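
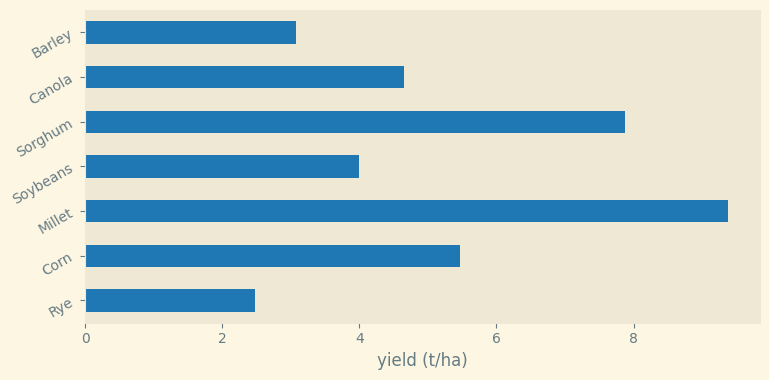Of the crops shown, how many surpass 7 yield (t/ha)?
2

Above 7: Millet, Sorghum.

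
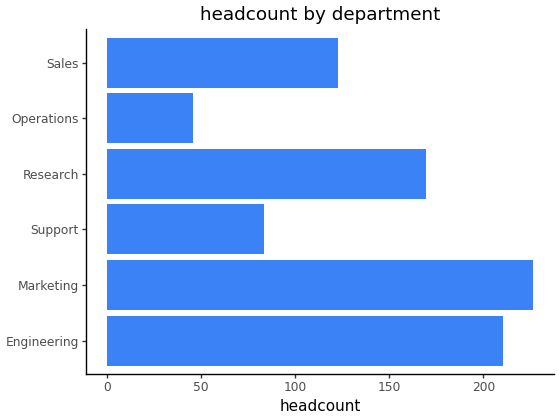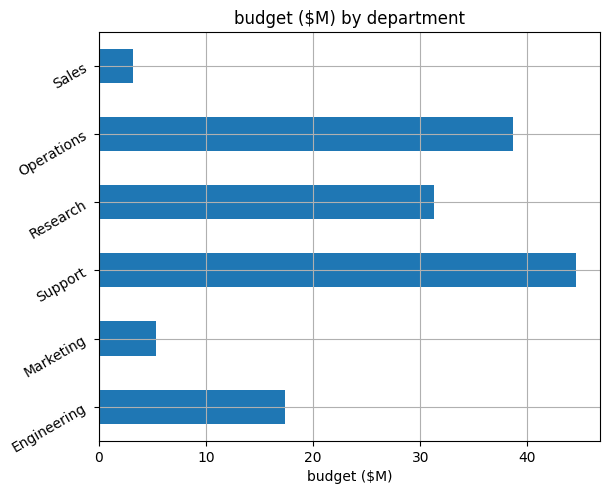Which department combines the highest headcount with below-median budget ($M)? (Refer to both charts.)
Marketing

Chart 2 median budget ($M) ≈ 25; below-median departments: Engineering, Marketing, Sales. Among those, Marketing has the highest headcount (≈ 225).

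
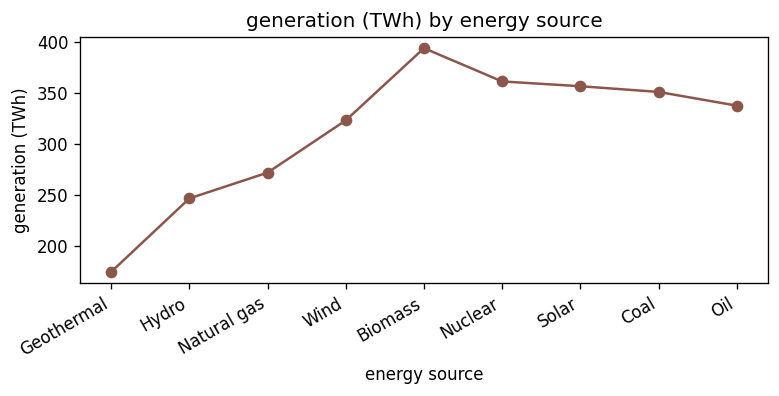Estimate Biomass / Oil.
Biomass ≈ 400, Oil ≈ 340; 400/340 ≈ 1.18.

≈ 1.18×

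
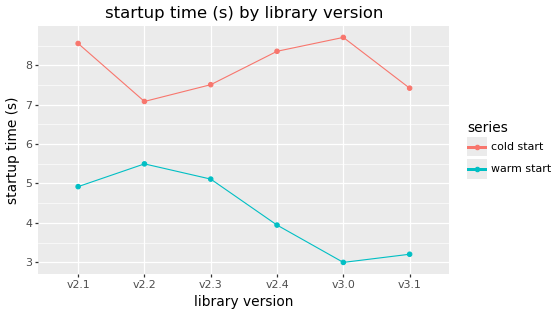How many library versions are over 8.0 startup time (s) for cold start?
Above 8.0: v2.1, v2.4, v3.0.

3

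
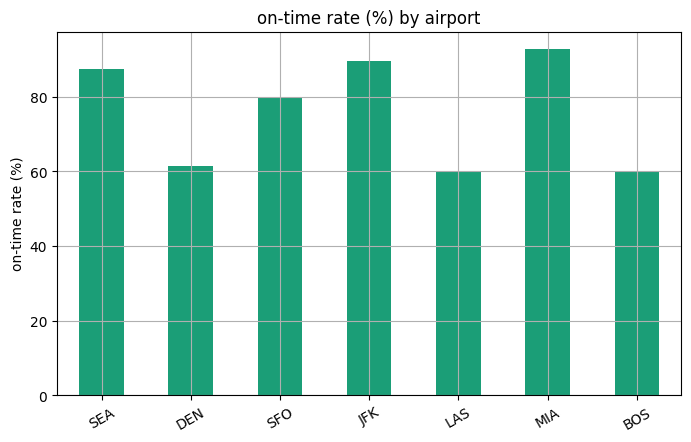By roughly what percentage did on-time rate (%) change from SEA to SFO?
≈ -11.1%

SEA ≈ 90, SFO ≈ 80; (80 − 90) / 90 ≈ -11.1%.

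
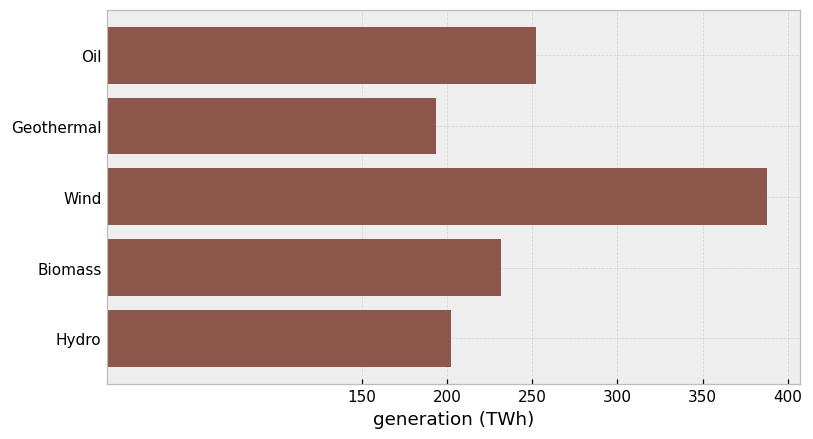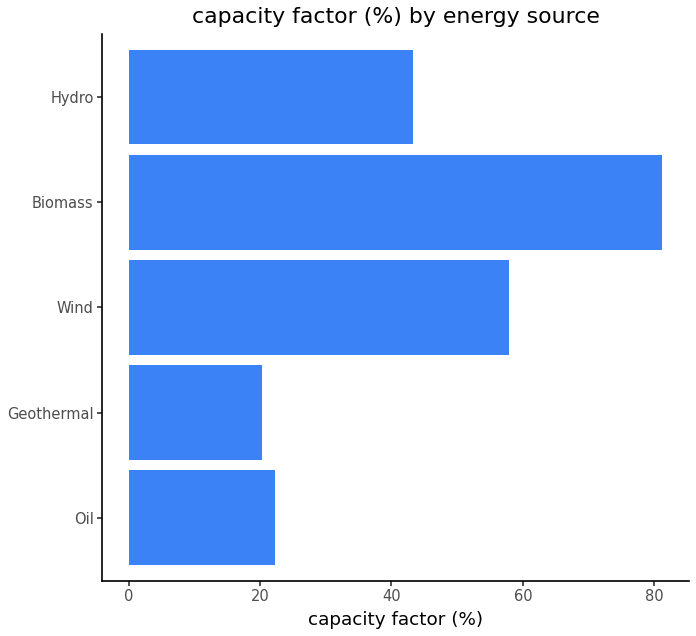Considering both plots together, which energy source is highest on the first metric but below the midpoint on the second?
Chart 2 median capacity factor (%) ≈ 40; below-median energy sources: Oil, Geothermal. Among those, Oil has the highest generation (TWh) (≈ 250).

Oil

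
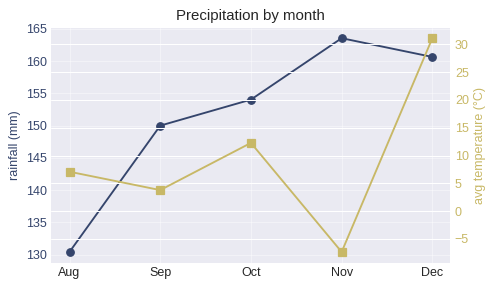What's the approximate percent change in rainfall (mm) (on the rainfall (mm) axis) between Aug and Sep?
Aug ≈ 130, Sep ≈ 150; (150 − 130) / 130 ≈ +15.4%.

≈ +15.4%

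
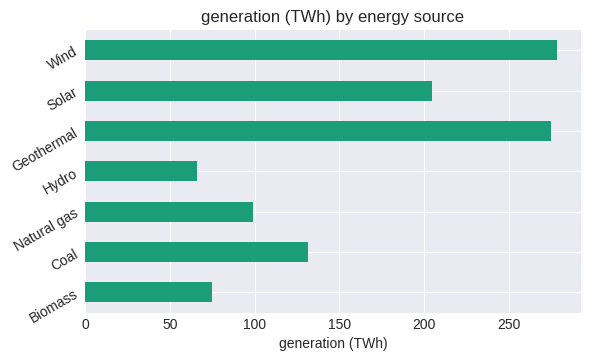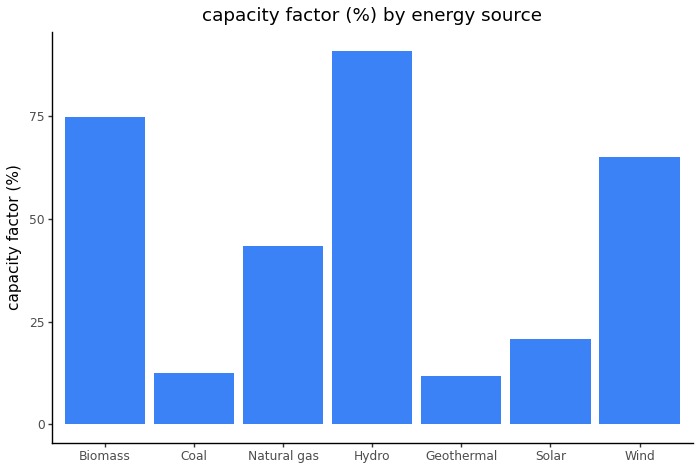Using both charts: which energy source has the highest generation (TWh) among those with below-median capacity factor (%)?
Geothermal

Chart 2 median capacity factor (%) ≈ 40; below-median energy sources: Coal, Geothermal, Solar. Among those, Geothermal has the highest generation (TWh) (≈ 300).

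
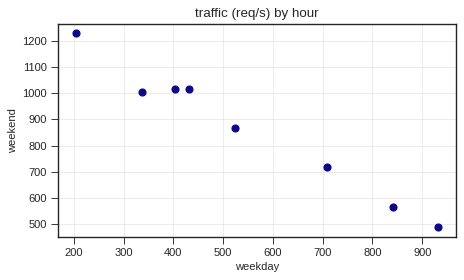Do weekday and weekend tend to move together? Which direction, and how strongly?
Points are negatively correlated; strong (|r| ≈ 1.0).

negative, strong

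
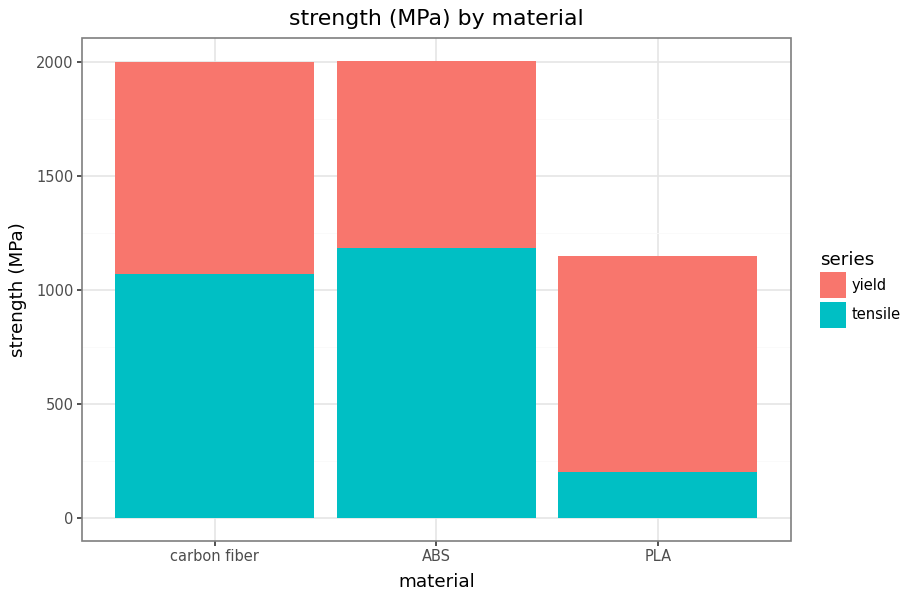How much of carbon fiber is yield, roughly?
yield top ≈ 2000, bottom ≈ 1000; segment ≈ 1000.

≈ 1000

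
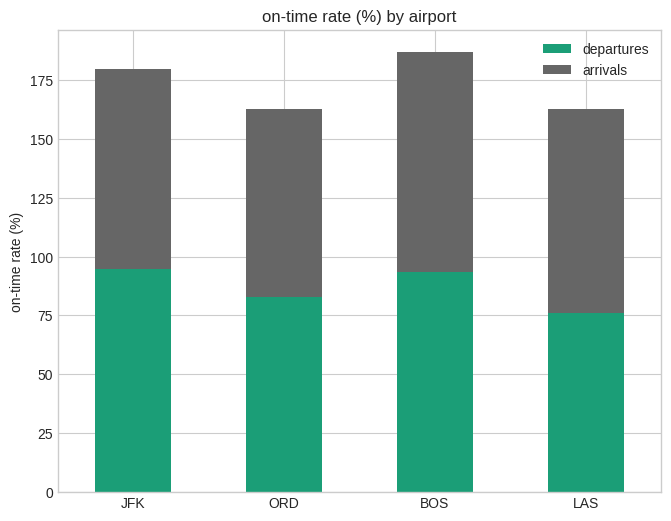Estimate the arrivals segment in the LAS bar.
≈ 80

arrivals top ≈ 160, bottom ≈ 80; segment ≈ 80.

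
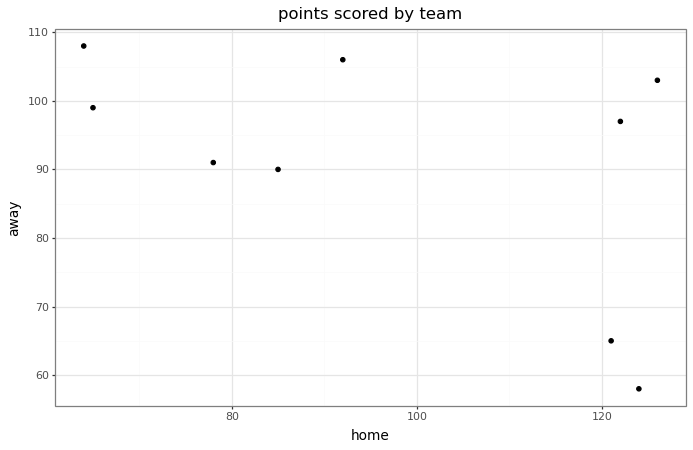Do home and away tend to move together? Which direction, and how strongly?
negative, moderate

Points are negatively correlated; moderate (|r| ≈ 0.5).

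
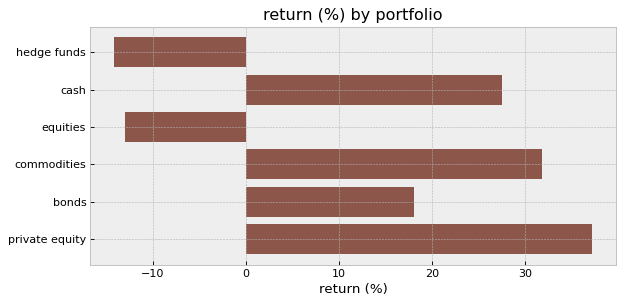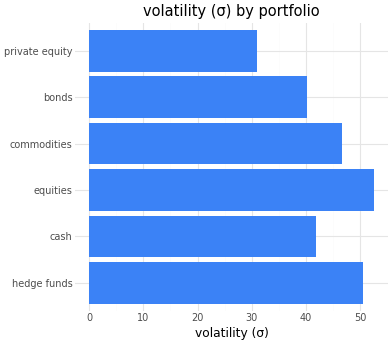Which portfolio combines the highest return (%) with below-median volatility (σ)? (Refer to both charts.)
Chart 2 median volatility (σ) ≈ 45; below-median portfolios: cash, bonds, private equity. Among those, private equity has the highest return (%) (≈ 35).

private equity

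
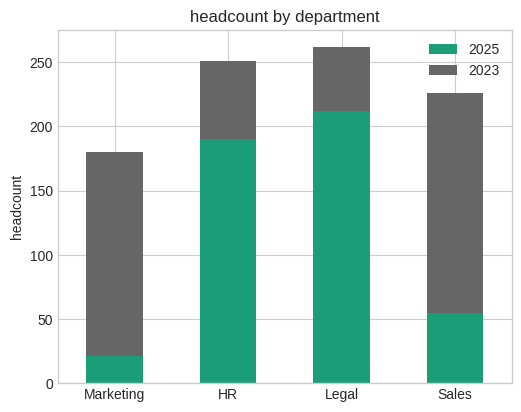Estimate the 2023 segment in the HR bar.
2023 top ≈ 250, bottom ≈ 200; segment ≈ 50.

≈ 50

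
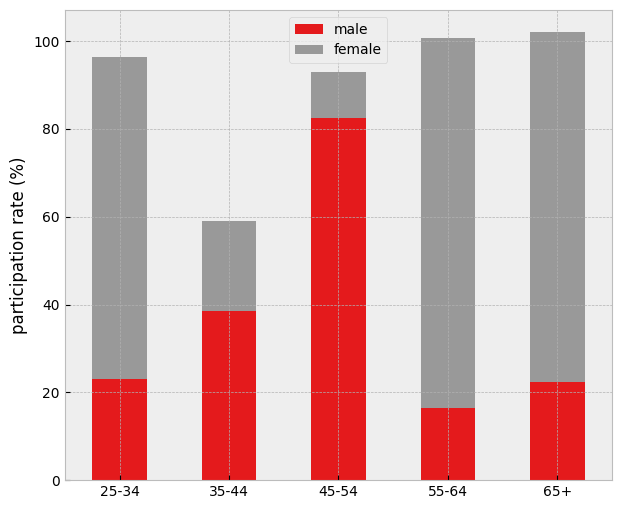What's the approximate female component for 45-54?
≈ 10

female top ≈ 90, bottom ≈ 80; segment ≈ 10.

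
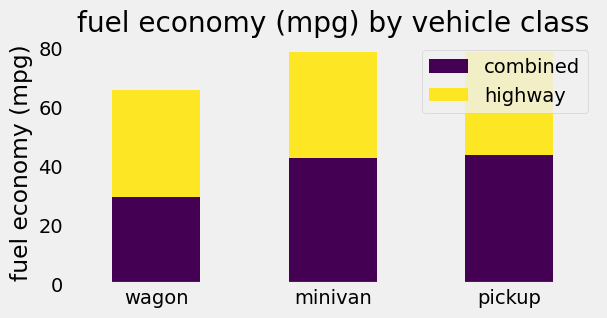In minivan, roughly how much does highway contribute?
≈ 40

highway top ≈ 80, bottom ≈ 40; segment ≈ 40.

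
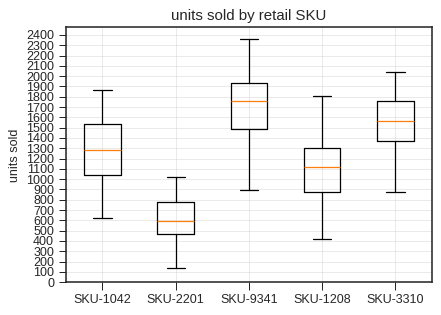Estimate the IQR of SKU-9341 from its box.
Q3 ≈ 1900, Q1 ≈ 1500; IQR ≈ 400.

≈ 400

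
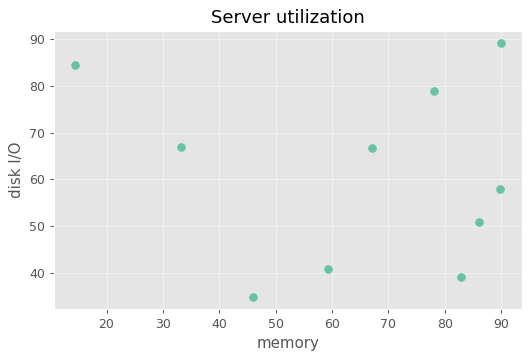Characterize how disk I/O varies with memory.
no clear correlation

Points are roughly uncorrelated; weak (|r| ≈ 0.1).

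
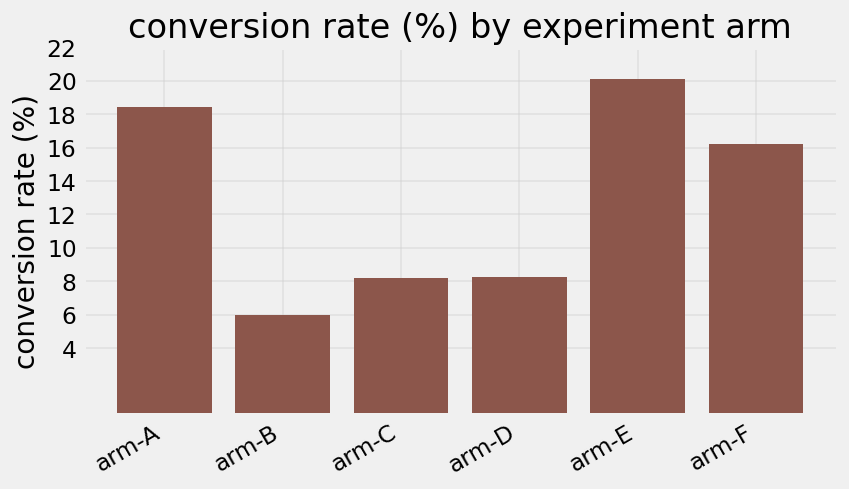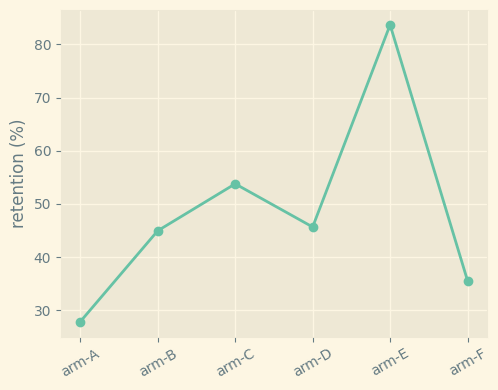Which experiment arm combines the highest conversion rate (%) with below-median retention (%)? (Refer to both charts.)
Chart 2 median retention (%) ≈ 50; below-median experiment arms: arm-A, arm-B, arm-F. Among those, arm-A has the highest conversion rate (%) (≈ 18).

arm-A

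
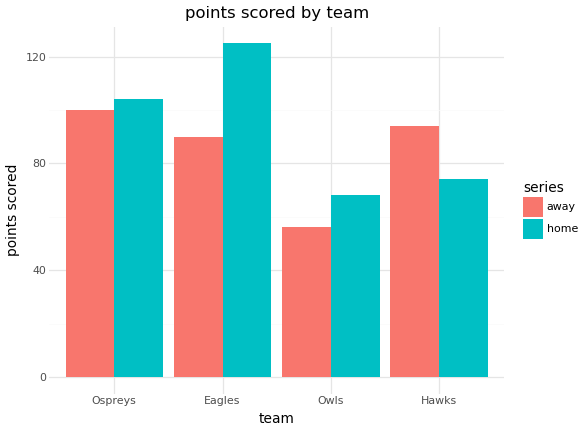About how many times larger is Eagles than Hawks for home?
Eagles ≈ 120, Hawks ≈ 80; 120/80 ≈ 1.5.

≈ 1.5×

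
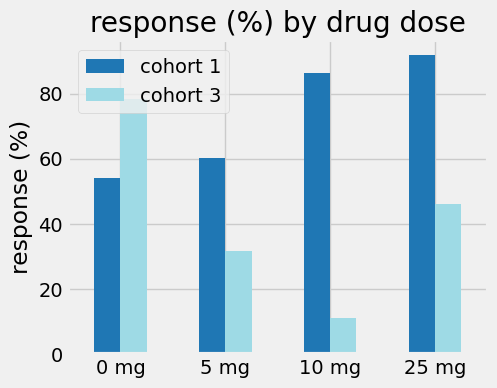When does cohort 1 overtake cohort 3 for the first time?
0 mg: cohort 1 ≈ 50 vs cohort 3 ≈ 80 (not yet); 5 mg: cohort 1 ≈ 60 vs cohort 3 ≈ 30 (first crossover).

5 mg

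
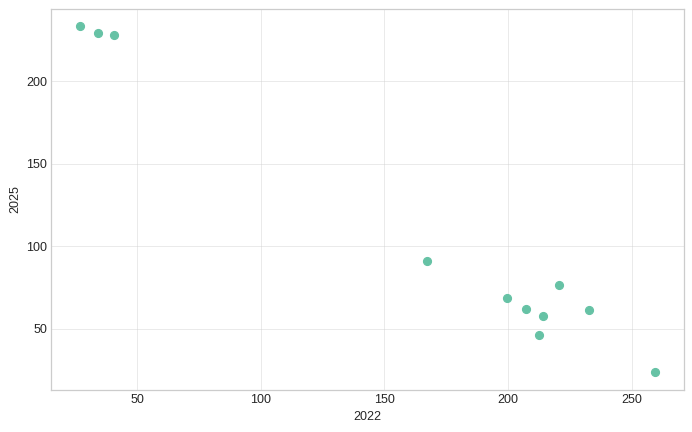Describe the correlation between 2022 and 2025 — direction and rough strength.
Points are negatively correlated; strong (|r| ≈ 1.0).

negative, strong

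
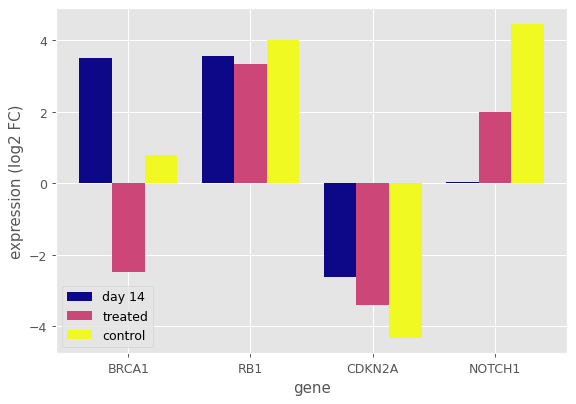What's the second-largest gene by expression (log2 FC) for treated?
Top 3 for treated: RB1 ≈ 3, NOTCH1 ≈ 2, BRCA1 ≈ -2.

NOTCH1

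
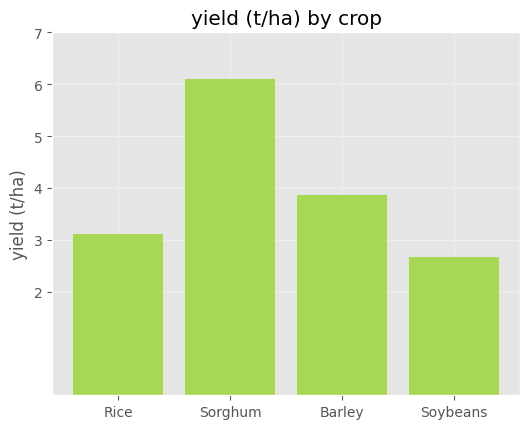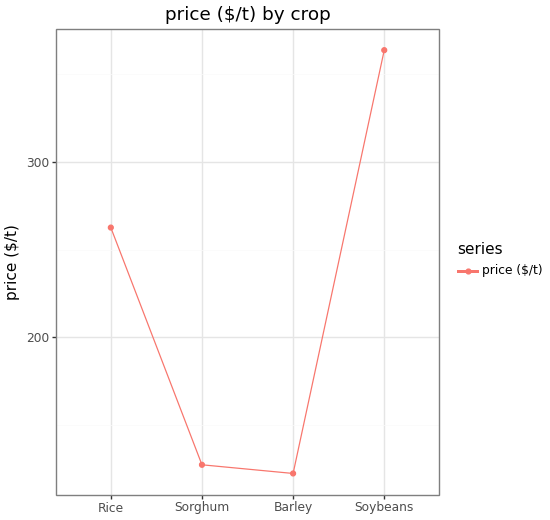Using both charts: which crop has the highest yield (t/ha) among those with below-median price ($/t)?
Sorghum

Chart 2 median price ($/t) ≈ 200; below-median crops: Sorghum, Barley. Among those, Sorghum has the highest yield (t/ha) (≈ 6).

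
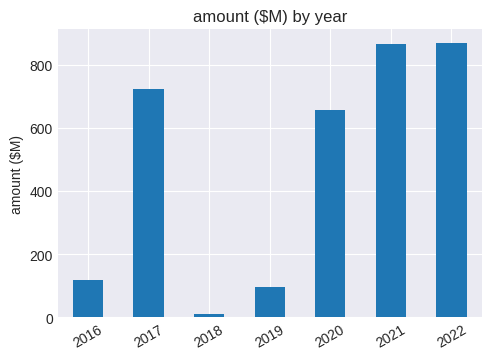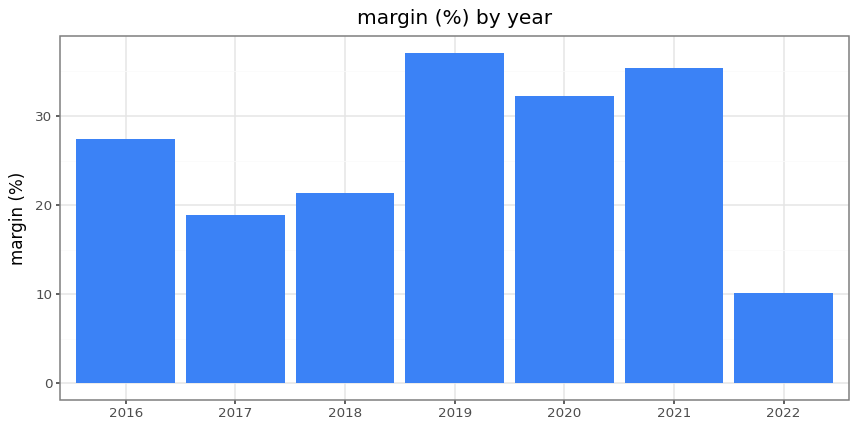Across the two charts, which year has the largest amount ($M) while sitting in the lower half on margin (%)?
Chart 2 median margin (%) ≈ 25; below-median years: 2017, 2018, 2022. Among those, 2022 has the highest amount ($M) (≈ 900).

2022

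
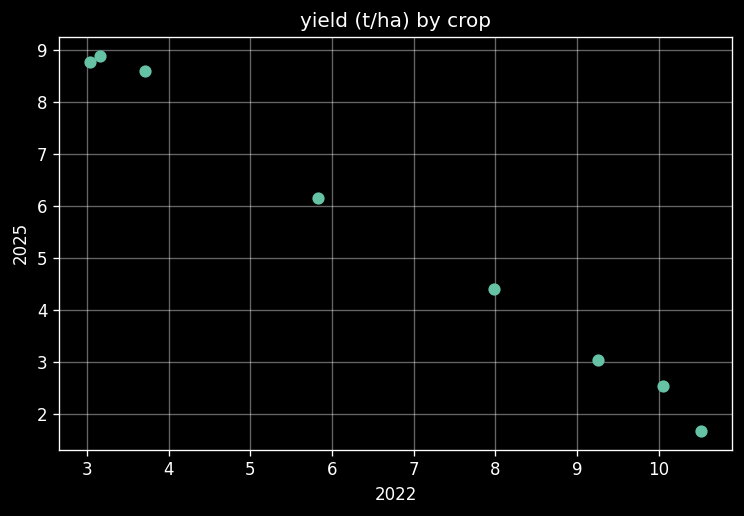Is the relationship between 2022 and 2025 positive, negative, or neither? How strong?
Points are negatively correlated; strong (|r| ≈ 1.0).

negative, strong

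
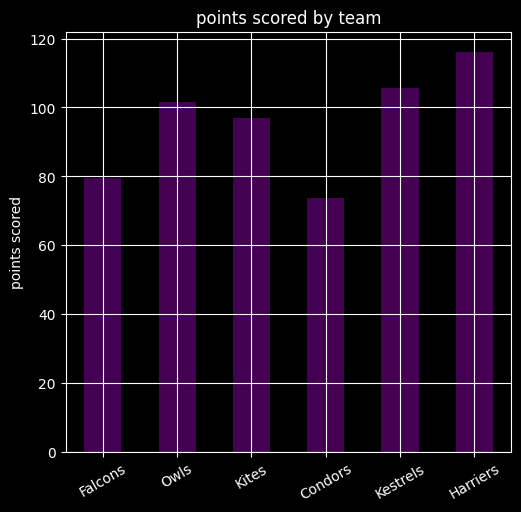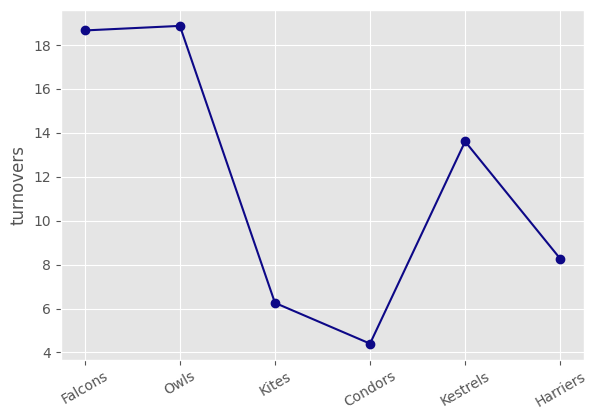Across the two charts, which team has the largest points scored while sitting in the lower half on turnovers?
Harriers

Chart 2 median turnovers ≈ 10; below-median teams: Kites, Condors, Harriers. Among those, Harriers has the highest points scored (≈ 120).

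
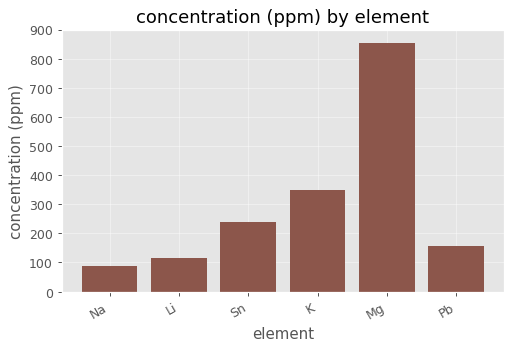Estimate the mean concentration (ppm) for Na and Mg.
(100 + 900) / 2 ≈ 500.

≈ 500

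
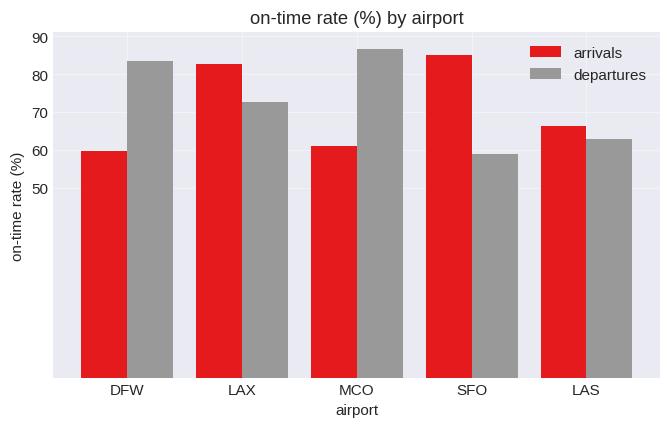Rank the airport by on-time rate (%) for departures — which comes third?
Top 4 for departures: MCO ≈ 90, DFW ≈ 80, LAX ≈ 70, LAS ≈ 60.

LAX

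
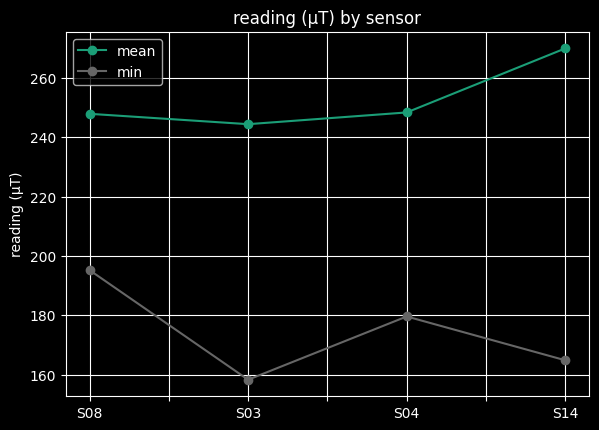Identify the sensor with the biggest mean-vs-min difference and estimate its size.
S14, ≈ 110 µT

S14: mean ≈ 270, min ≈ 160 → gap ≈ 110. Next-largest (S03) is only ≈ 80.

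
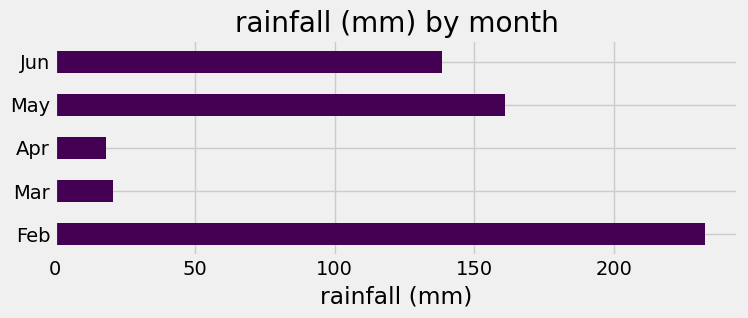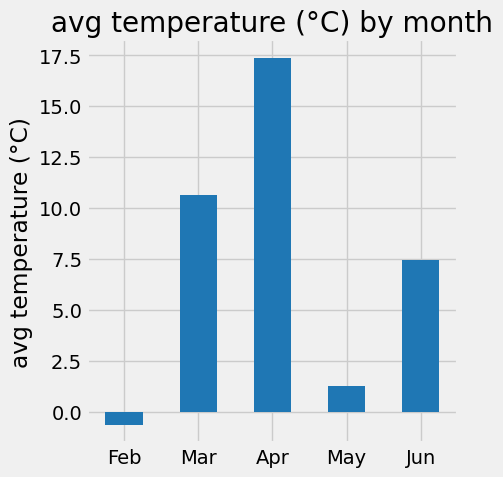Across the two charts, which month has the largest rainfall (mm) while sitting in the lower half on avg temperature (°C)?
Chart 2 median avg temperature (°C) ≈ 8; below-median months: Feb, May. Among those, Feb has the highest rainfall (mm) (≈ 225).

Feb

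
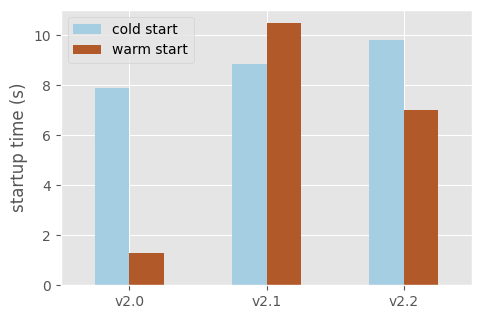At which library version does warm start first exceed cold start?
v2.1

v2.0: warm start ≈ 1 vs cold start ≈ 8 (not yet); v2.1: warm start ≈ 10 vs cold start ≈ 9 (first crossover).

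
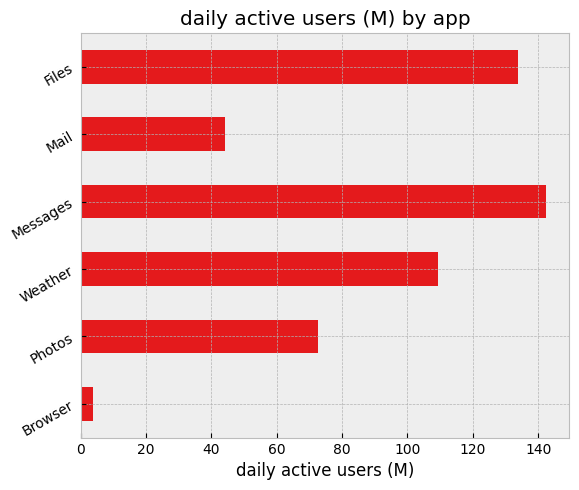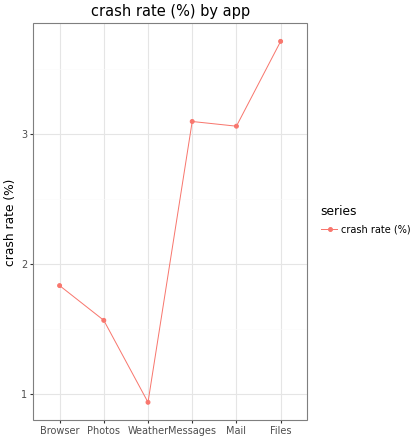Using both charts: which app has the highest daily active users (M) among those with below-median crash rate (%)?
Weather

Chart 2 median crash rate (%) ≈ 2.5; below-median apps: Browser, Photos, Weather. Among those, Weather has the highest daily active users (M) (≈ 100).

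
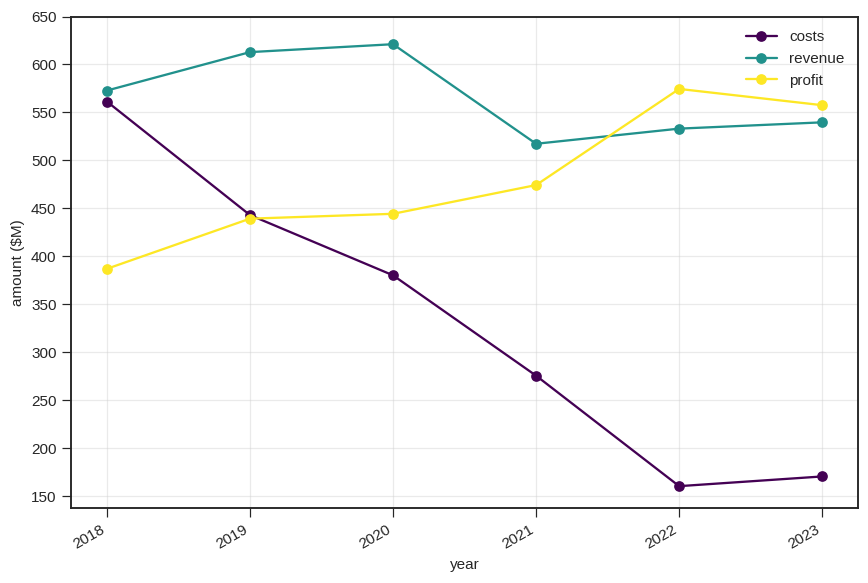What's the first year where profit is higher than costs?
2019: profit ≈ 450 vs costs ≈ 450 (not yet); 2020: profit ≈ 450 vs costs ≈ 400 (first crossover).

2020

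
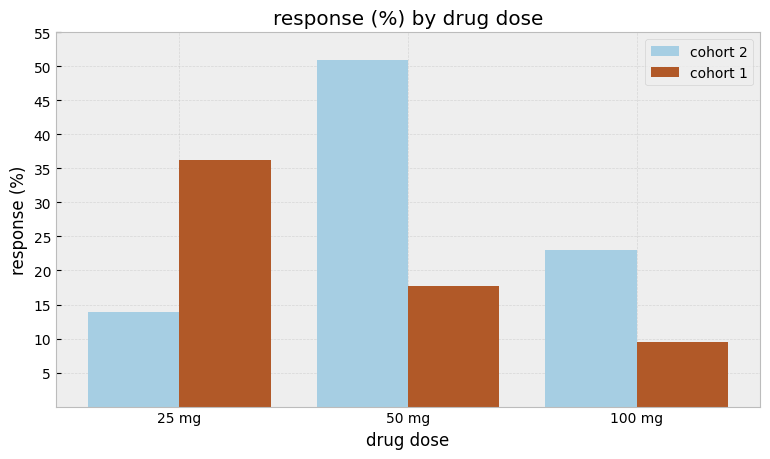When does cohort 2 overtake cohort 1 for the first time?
50 mg

25 mg: cohort 2 ≈ 15 vs cohort 1 ≈ 35 (not yet); 50 mg: cohort 2 ≈ 50 vs cohort 1 ≈ 20 (first crossover).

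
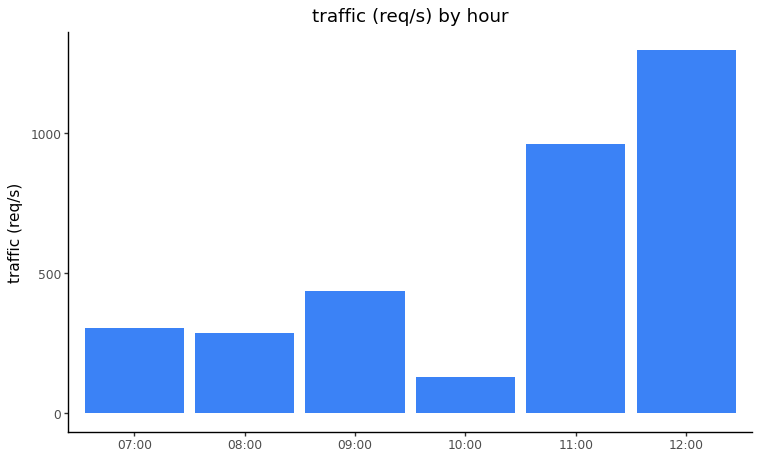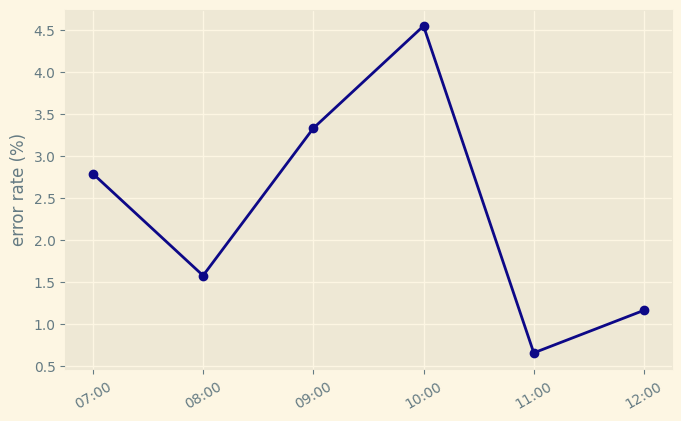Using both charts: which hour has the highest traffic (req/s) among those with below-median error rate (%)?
12:00

Chart 2 median error rate (%) ≈ 2; below-median hours: 08:00, 11:00, 12:00. Among those, 12:00 has the highest traffic (req/s) (≈ 1200).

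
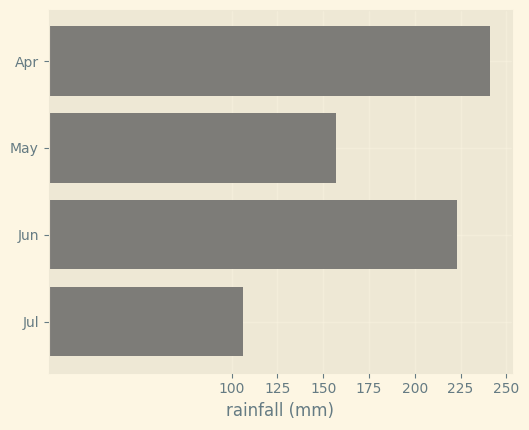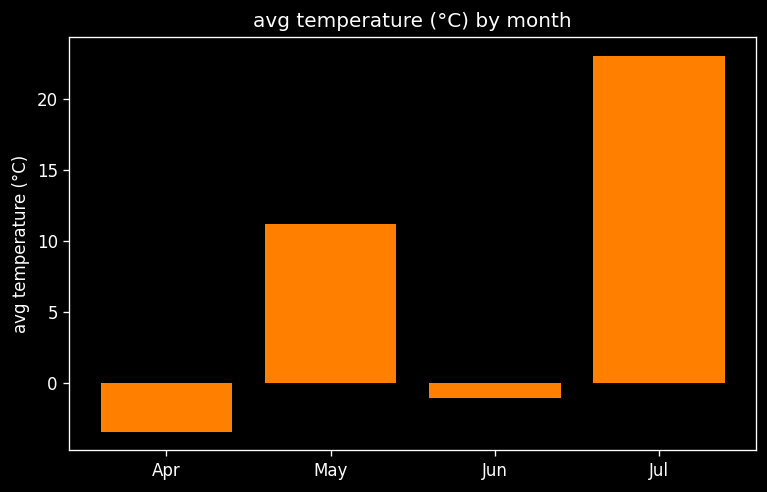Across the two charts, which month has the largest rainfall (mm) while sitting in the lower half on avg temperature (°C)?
Apr

Chart 2 median avg temperature (°C) ≈ 5; below-median months: Apr, Jun. Among those, Apr has the highest rainfall (mm) (≈ 250).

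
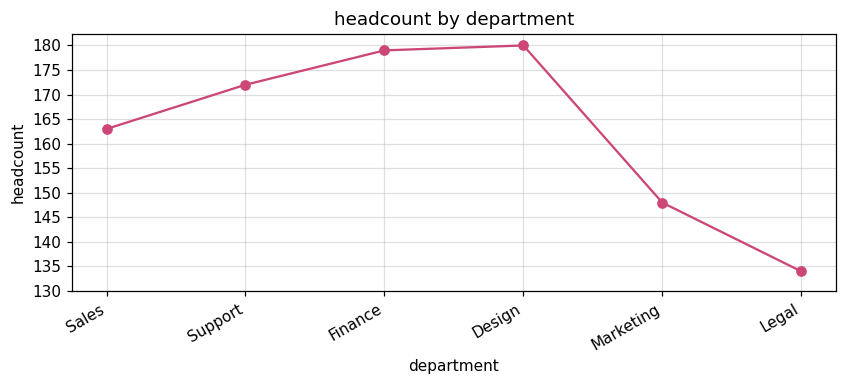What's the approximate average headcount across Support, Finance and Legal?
(170 + 180 + 135) / 3 ≈ 162.

≈ 162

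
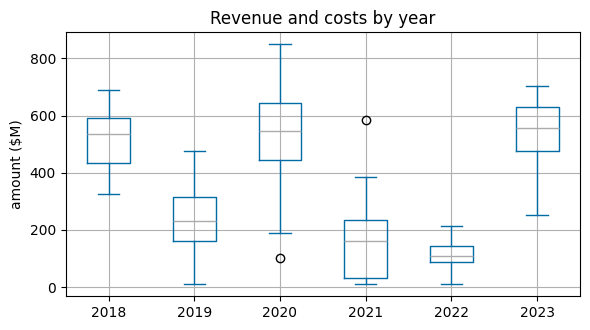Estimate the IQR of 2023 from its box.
Q3 ≈ 650, Q1 ≈ 500; IQR ≈ 150.

≈ 150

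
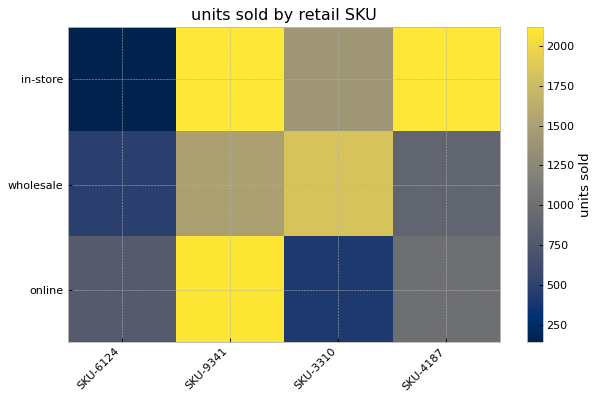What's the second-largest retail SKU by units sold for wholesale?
SKU-9341

Top 3 for wholesale: SKU-3310 ≈ 1800, SKU-9341 ≈ 1600, SKU-4187 ≈ 800.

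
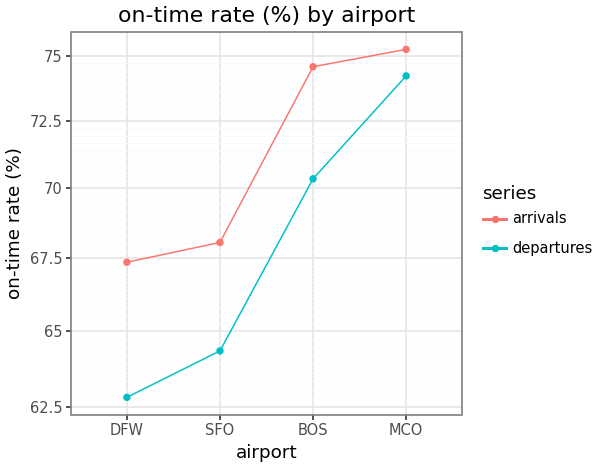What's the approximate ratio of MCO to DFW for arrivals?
≈ 1.12×

MCO ≈ 76, DFW ≈ 68; 76/68 ≈ 1.12.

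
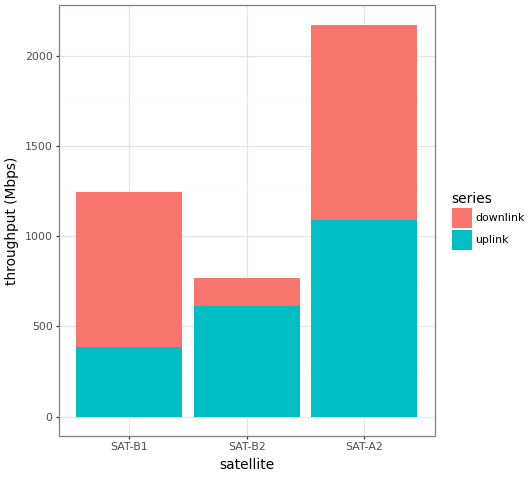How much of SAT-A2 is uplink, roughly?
uplink top ≈ 1000, bottom ≈ 0; segment ≈ 1000.

≈ 1000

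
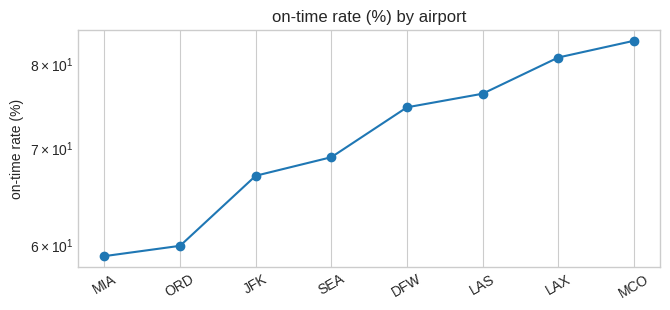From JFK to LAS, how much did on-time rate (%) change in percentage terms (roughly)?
JFK ≈ 65, LAS ≈ 75; (75 − 65) / 65 ≈ +15.4%.

≈ +15.4%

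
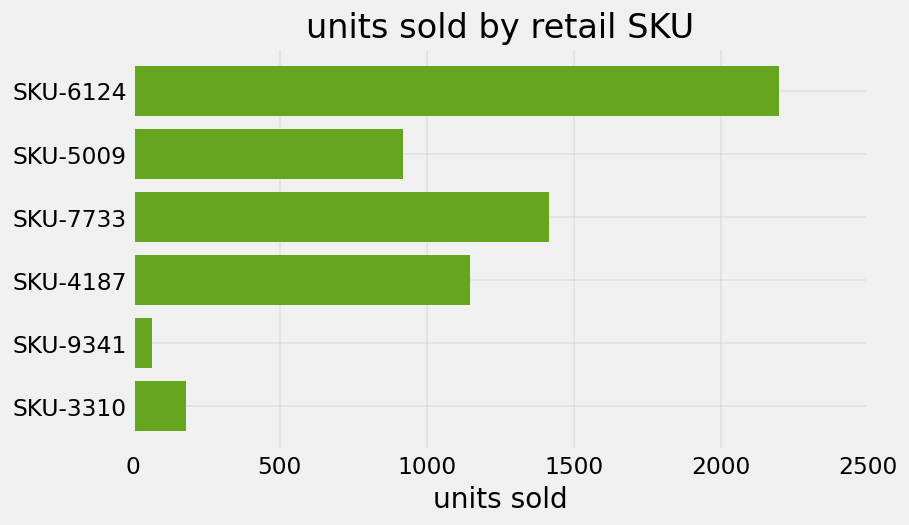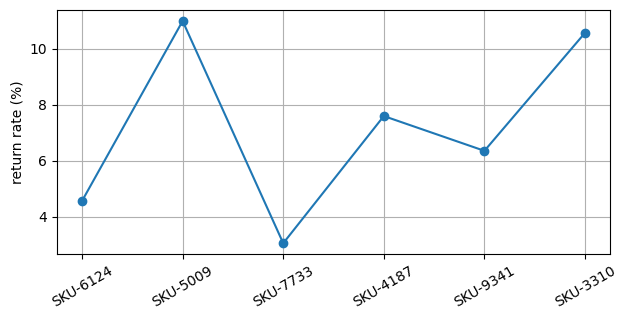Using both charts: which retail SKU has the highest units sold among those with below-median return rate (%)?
SKU-6124

Chart 2 median return rate (%) ≈ 6; below-median retail SKUs: SKU-6124, SKU-7733, SKU-9341. Among those, SKU-6124 has the highest units sold (≈ 2000).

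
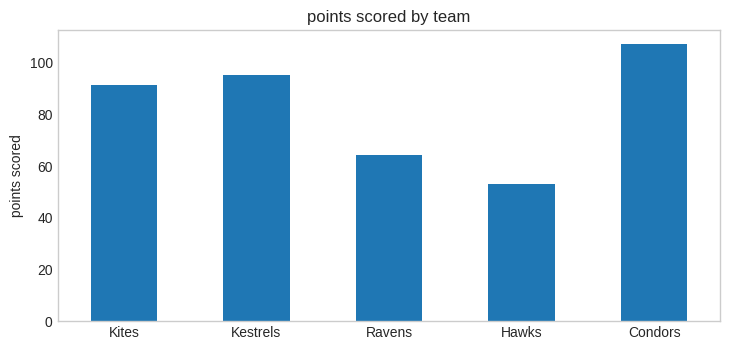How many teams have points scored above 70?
3

Above 70: Kites, Kestrels, Condors.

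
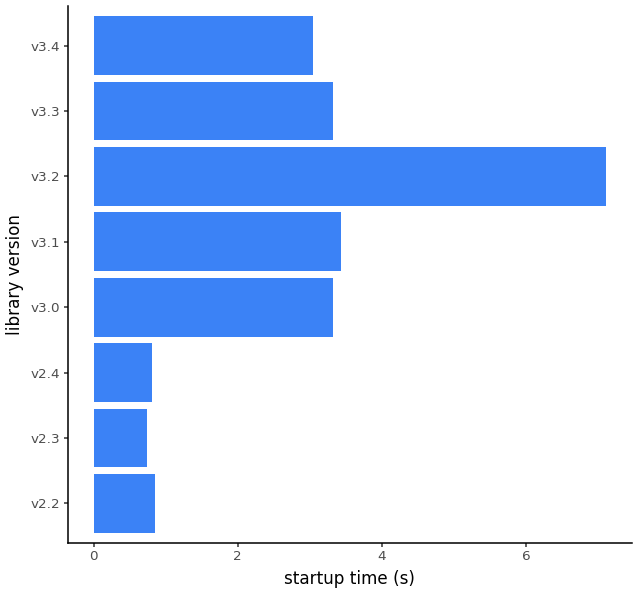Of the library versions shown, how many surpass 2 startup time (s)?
Above 2: v3.0, v3.1, v3.2, v3.3, v3.4.

5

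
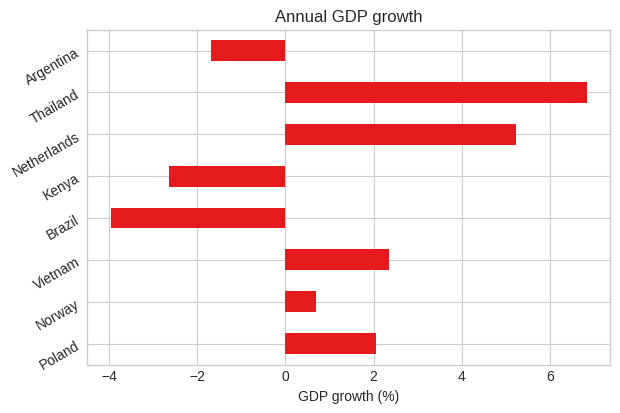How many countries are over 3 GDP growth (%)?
2

Above 3: Netherlands, Thailand.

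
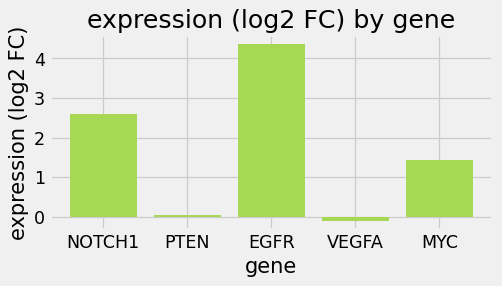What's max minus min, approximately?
Max EGFR ≈ 4.5, min VEGFA ≈ 0.0; range ≈ 4.5.

≈ 4.5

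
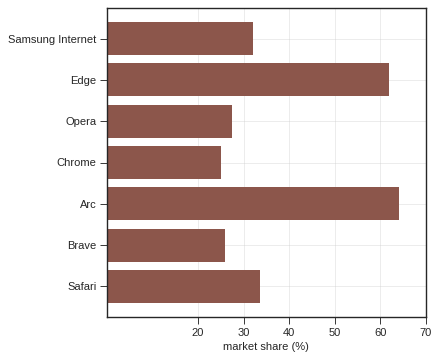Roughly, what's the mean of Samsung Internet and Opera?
≈ 30

(30 + 30) / 2 ≈ 30.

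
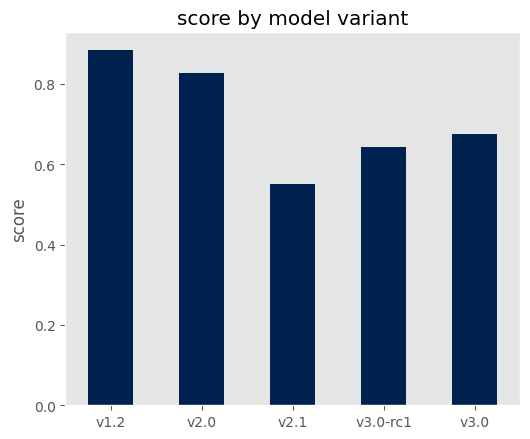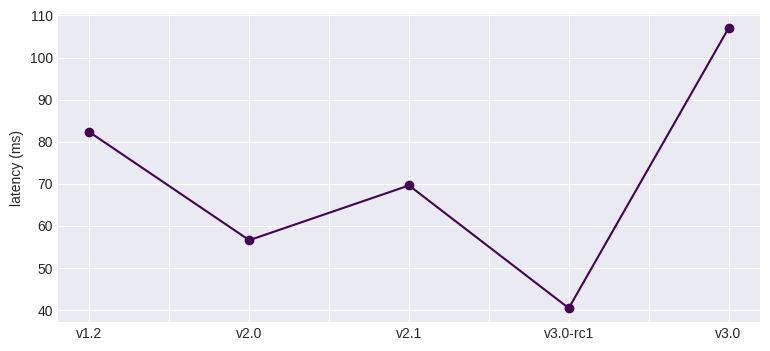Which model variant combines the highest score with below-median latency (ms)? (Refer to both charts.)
Chart 2 median latency (ms) ≈ 70; below-median model variants: v2.0, v3.0-rc1. Among those, v2.0 has the highest score (≈ 0.8).

v2.0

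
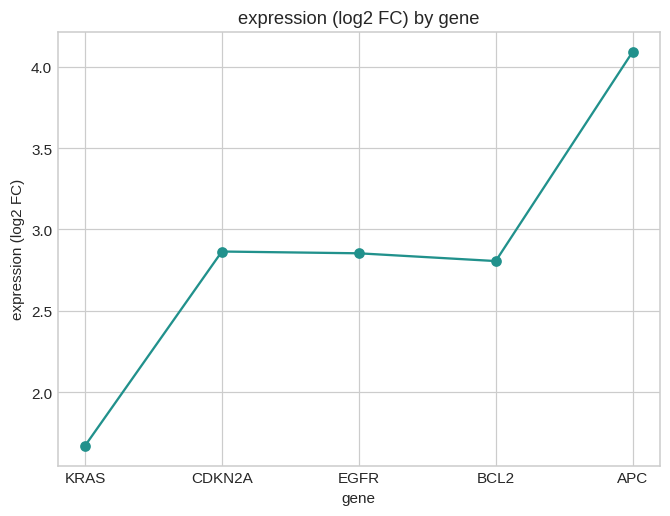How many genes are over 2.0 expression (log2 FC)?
4

Above 2.0: CDKN2A, EGFR, BCL2, APC.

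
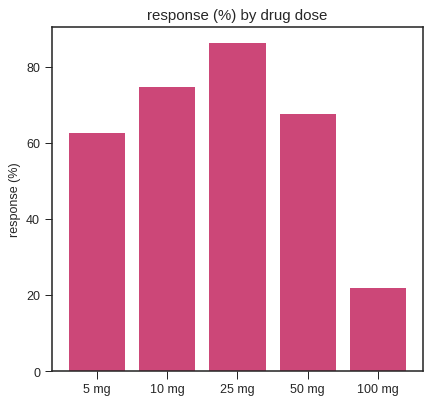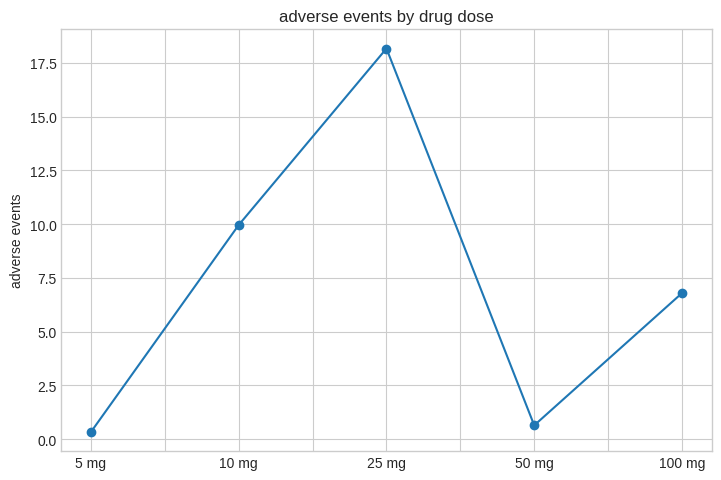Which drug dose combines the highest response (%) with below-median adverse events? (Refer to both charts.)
Chart 2 median adverse events ≈ 6; below-median drug doses: 5 mg, 50 mg. Among those, 50 mg has the highest response (%) (≈ 70).

50 mg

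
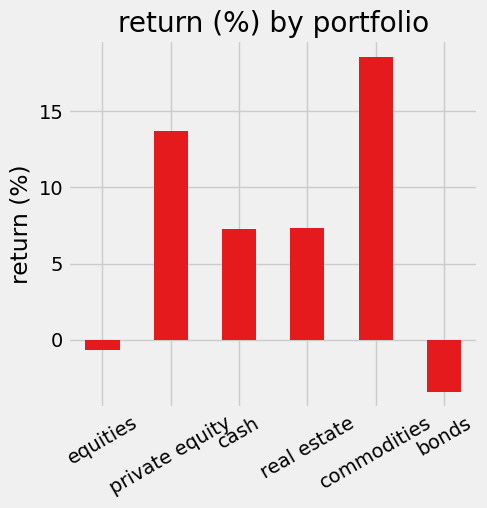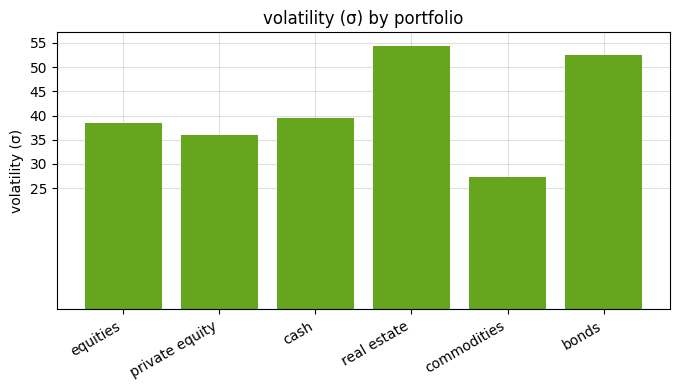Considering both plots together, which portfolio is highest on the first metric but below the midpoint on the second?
commodities

Chart 2 median volatility (σ) ≈ 40; below-median portfolios: equities, private equity, commodities. Among those, commodities has the highest return (%) (≈ 18).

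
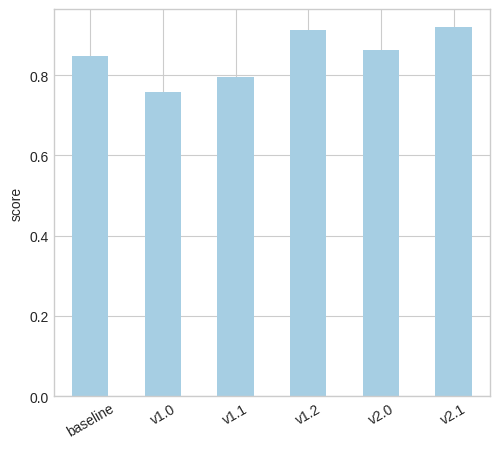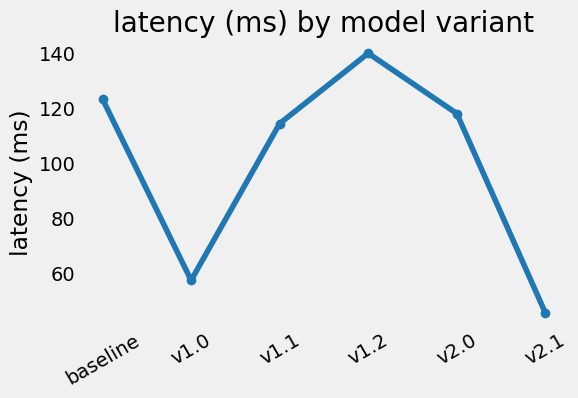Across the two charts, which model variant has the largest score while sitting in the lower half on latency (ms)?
v2.1

Chart 2 median latency (ms) ≈ 120; below-median model variants: v1.0, v1.1, v2.1. Among those, v2.1 has the highest score (≈ 0.9).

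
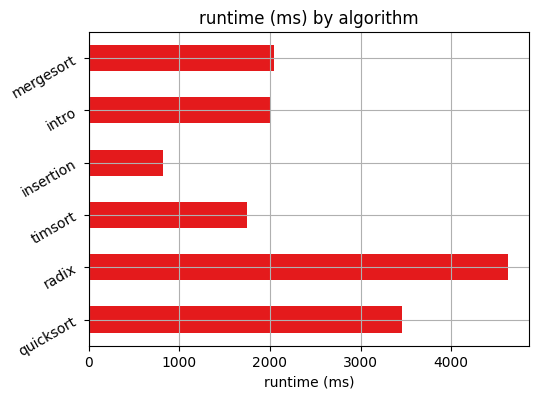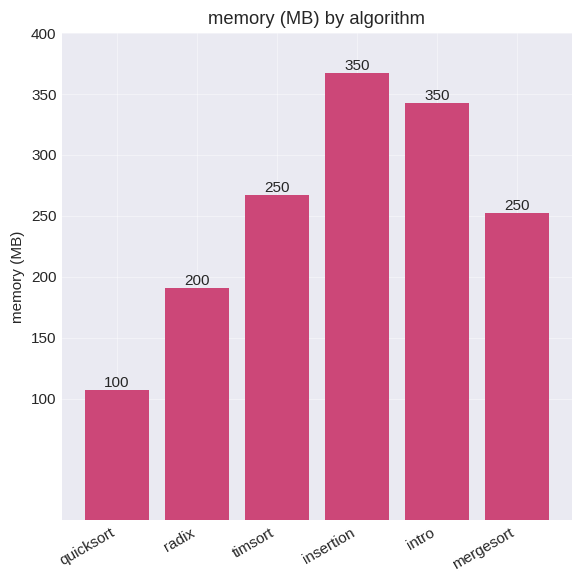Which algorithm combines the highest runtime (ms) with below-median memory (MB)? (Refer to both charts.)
Chart 2 median memory (MB) ≈ 250; below-median algorithms: quicksort, radix, mergesort. Among those, radix has the highest runtime (ms) (≈ 4500).

radix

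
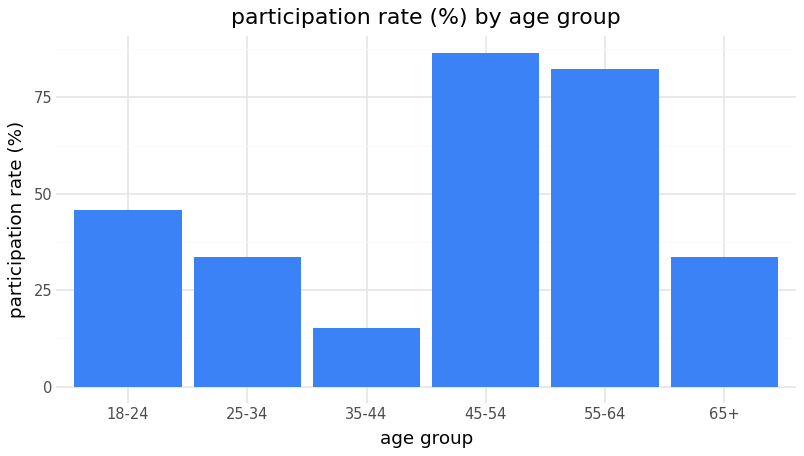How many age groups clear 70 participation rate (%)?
2

Above 70: 45-54, 55-64.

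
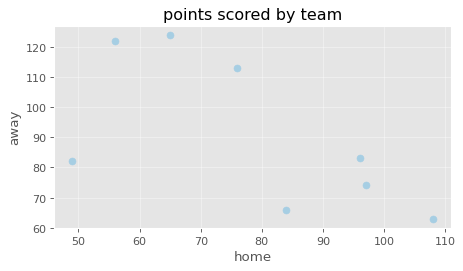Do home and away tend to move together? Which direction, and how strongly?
negative, moderate

Points are negatively correlated; moderate (|r| ≈ 0.6).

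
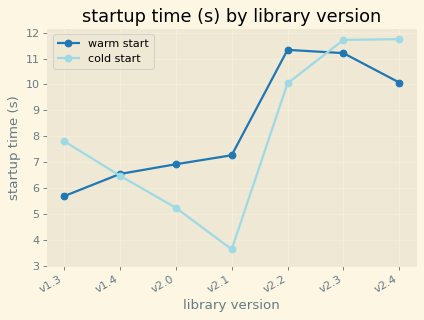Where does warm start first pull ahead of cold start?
v1.4

v1.3: warm start ≈ 6 vs cold start ≈ 8 (not yet); v1.4: warm start ≈ 7 vs cold start ≈ 6 (first crossover).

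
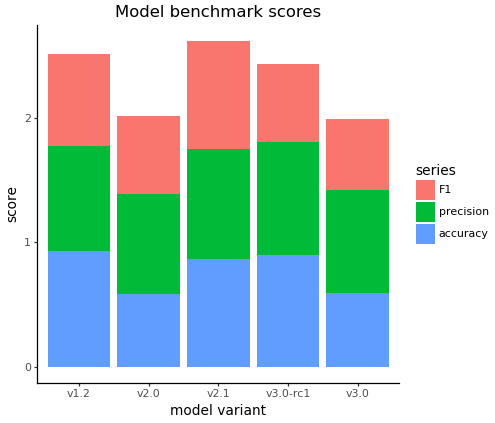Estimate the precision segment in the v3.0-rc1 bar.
precision top ≈ 2.0, bottom ≈ 1.0; segment ≈ 1.0.

≈ 1.0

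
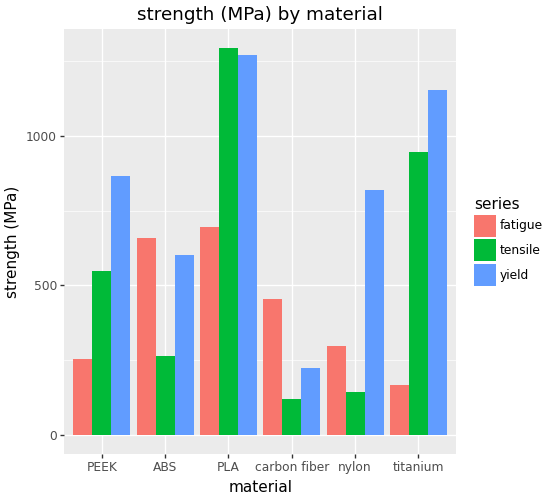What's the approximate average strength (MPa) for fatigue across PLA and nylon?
≈ 400

(600 + 200) / 2 ≈ 400.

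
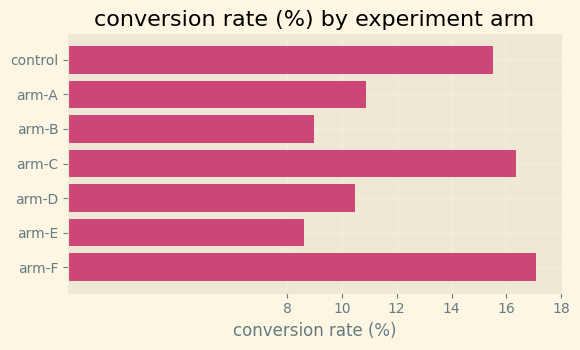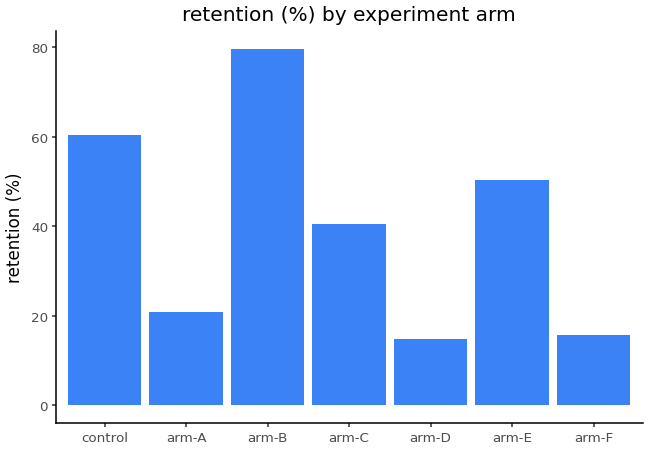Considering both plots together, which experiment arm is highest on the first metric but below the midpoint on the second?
Chart 2 median retention (%) ≈ 40; below-median experiment arms: arm-A, arm-D, arm-F. Among those, arm-F has the highest conversion rate (%) (≈ 18).

arm-F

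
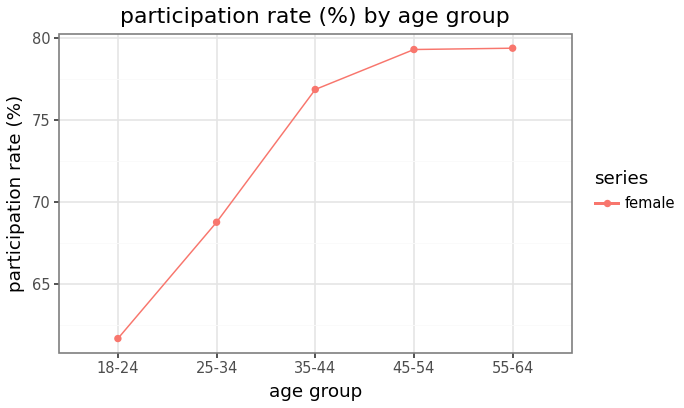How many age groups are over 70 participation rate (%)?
3

Above 70: 35-44, 45-54, 55-64.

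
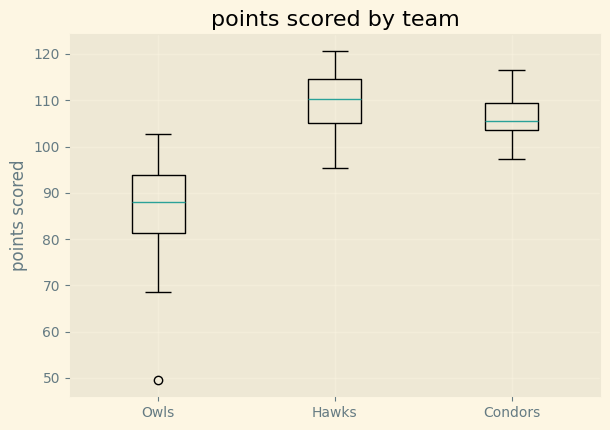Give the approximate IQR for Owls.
Q3 ≈ 94, Q1 ≈ 82; IQR ≈ 12.

≈ 12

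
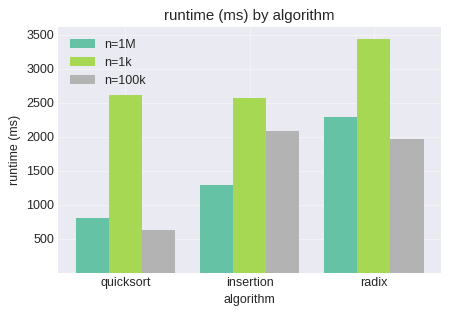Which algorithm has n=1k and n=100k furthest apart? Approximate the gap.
quicksort, ≈ 2000 ms

quicksort: n=1k ≈ 2500, n=100k ≈ 500 → gap ≈ 2000. Next-largest (radix) is only ≈ 1500.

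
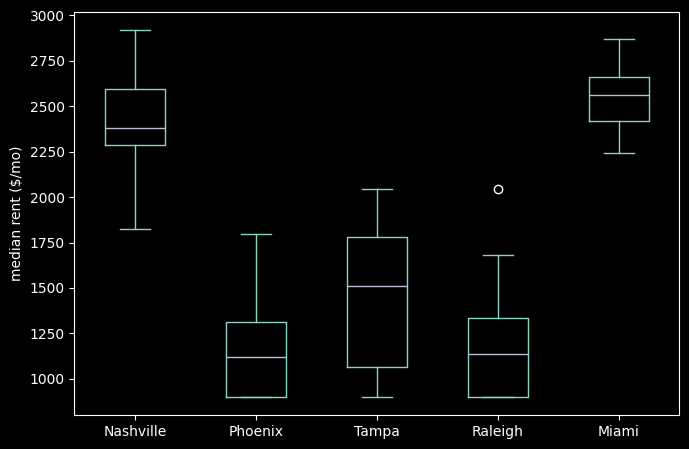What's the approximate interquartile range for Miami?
Q3 ≈ 2600, Q1 ≈ 2400; IQR ≈ 200.

≈ 200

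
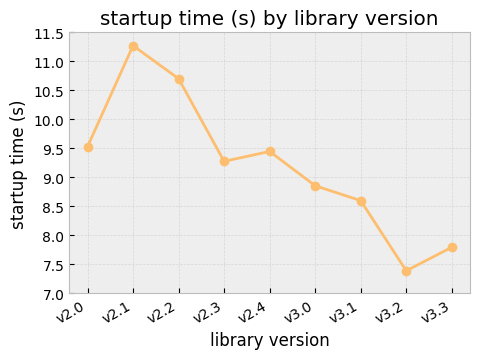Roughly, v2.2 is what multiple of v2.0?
≈ 1.11×

v2.2 ≈ 10.5, v2.0 ≈ 9.5; 10.5/9.5 ≈ 1.11.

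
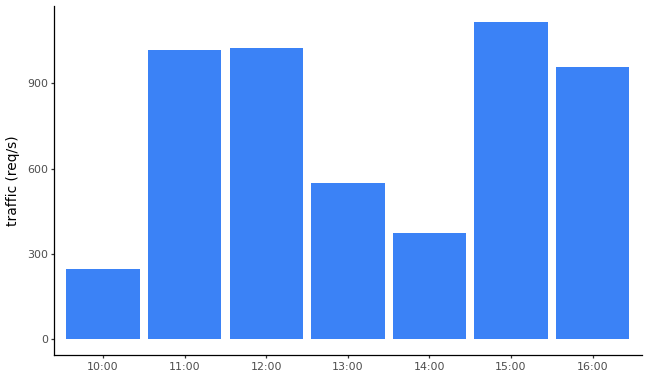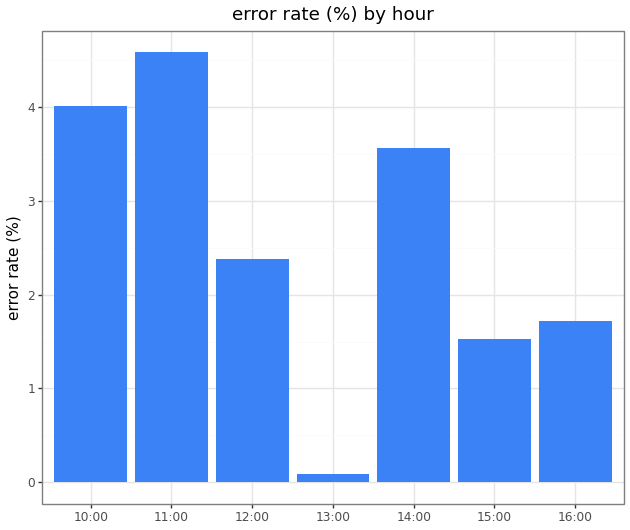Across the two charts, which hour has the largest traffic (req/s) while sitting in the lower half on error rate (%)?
Chart 2 median error rate (%) ≈ 2.5; below-median hours: 13:00, 15:00, 16:00. Among those, 15:00 has the highest traffic (req/s) (≈ 1200).

15:00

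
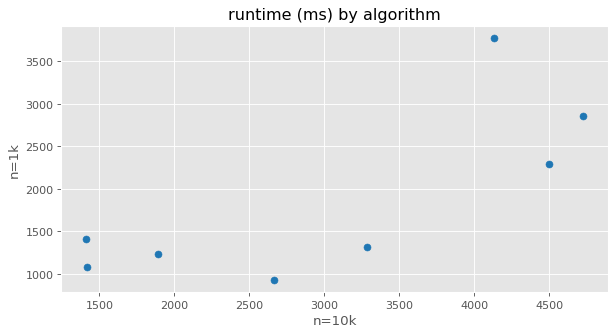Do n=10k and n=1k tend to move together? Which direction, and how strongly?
Points are positively correlated; strong (|r| ≈ 0.8).

positive, strong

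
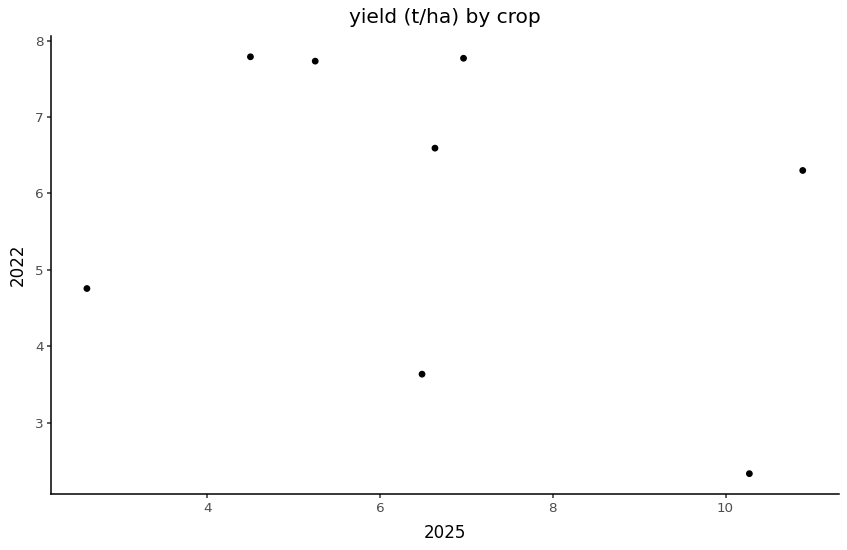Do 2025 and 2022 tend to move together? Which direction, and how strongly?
negative, weak

Points are negatively correlated; weak (|r| ≈ 0.3).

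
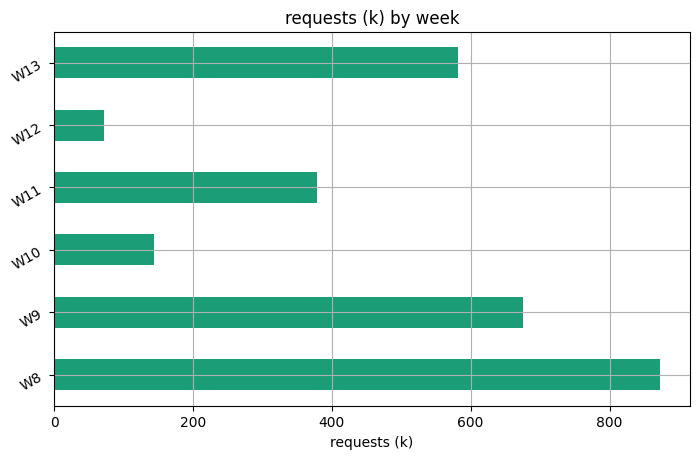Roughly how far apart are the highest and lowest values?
≈ 800

Max W8 ≈ 900, min W12 ≈ 100; range ≈ 800.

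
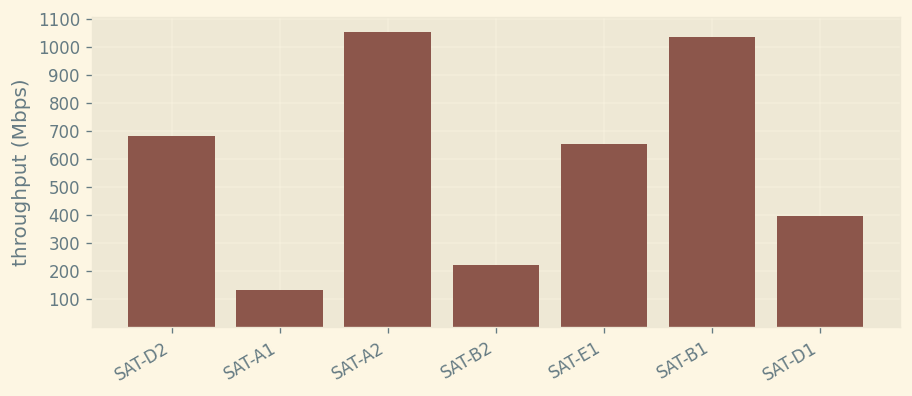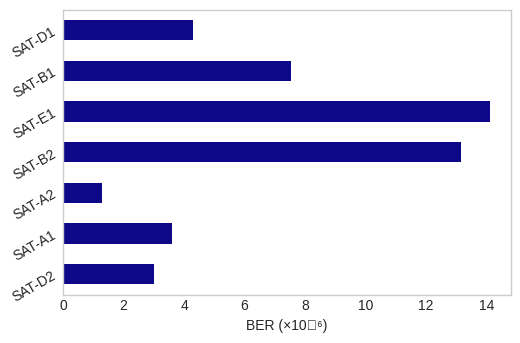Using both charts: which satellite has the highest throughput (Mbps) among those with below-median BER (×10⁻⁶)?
Chart 2 median BER (×10⁻⁶) ≈ 4; below-median satellites: SAT-D2, SAT-A1, SAT-A2. Among those, SAT-A2 has the highest throughput (Mbps) (≈ 1100).

SAT-A2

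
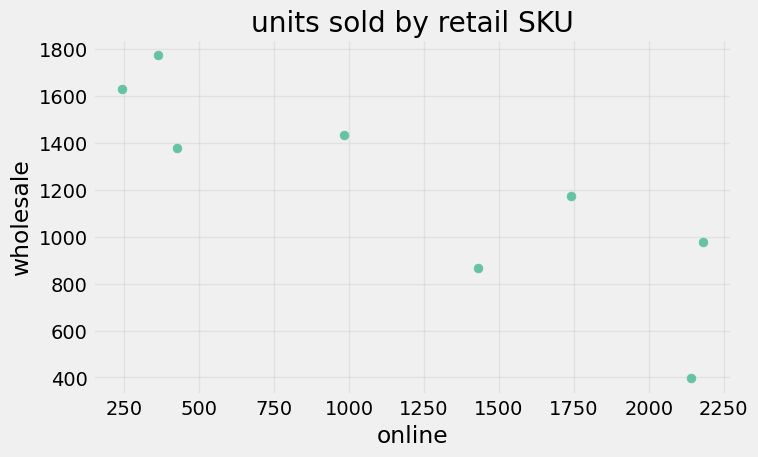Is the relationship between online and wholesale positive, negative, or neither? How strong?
Points are negatively correlated; strong (|r| ≈ 0.9).

negative, strong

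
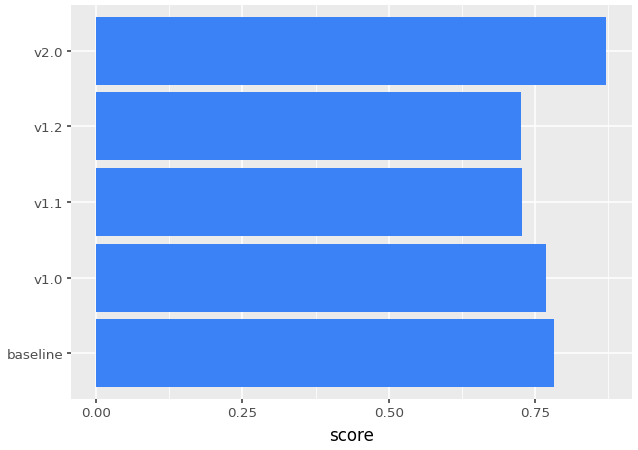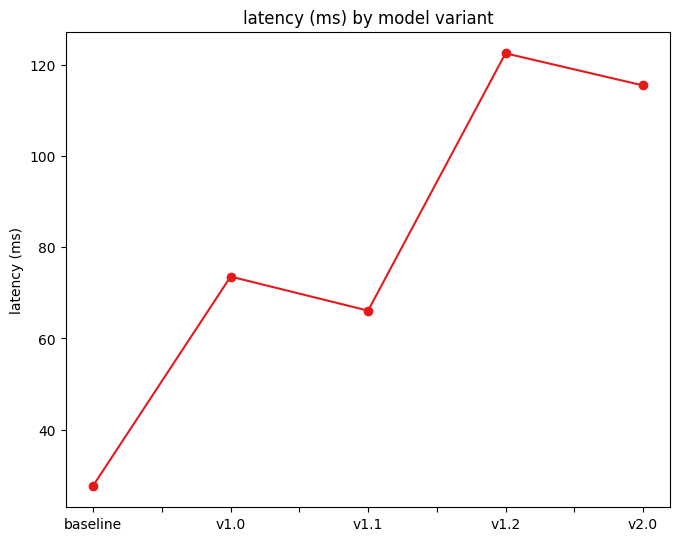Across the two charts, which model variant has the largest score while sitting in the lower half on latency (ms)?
Chart 2 median latency (ms) ≈ 80; below-median model variants: baseline, v1.1. Among those, baseline has the highest score (≈ 0.8).

baseline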